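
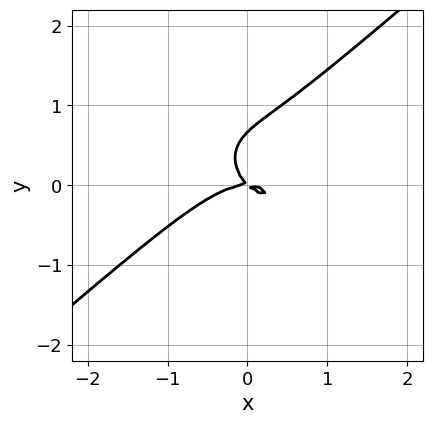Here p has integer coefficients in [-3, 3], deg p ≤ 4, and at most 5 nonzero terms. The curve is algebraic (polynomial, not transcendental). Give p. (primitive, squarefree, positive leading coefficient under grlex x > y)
2*x^3 - 3*y^3 + 2*x*y + 2*y^2

(a) Degree: a generic line meets the curve in up to 3 points, so deg p = 3.
(b) Against the integer gridlines: it crosses the x-axis at the gridline x = 0; it meets the y-axis at y = 0 (among the integer gridlines).
(c) The integer polynomial consistent with all of this is the stated p.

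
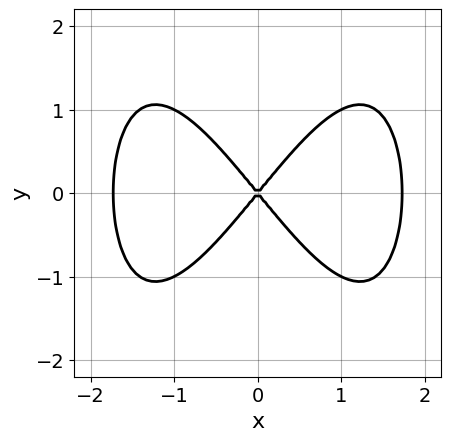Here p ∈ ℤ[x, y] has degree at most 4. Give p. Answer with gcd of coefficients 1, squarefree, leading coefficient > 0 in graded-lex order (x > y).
First, deg p = 4. No degree-3 curve has this shape.
Then, symmetries: it's symmetric under x → −x, forcing even powers of x; it's symmetric under y → −y, forcing even powers of y.
Then, observable constraints: one y-axis crossing is at y = 0; it crosses the x-axis at the gridline x = 0.
Finally, matching integer coefficients to the picture gives p.

x^4 - 3*x^2 + 2*y^2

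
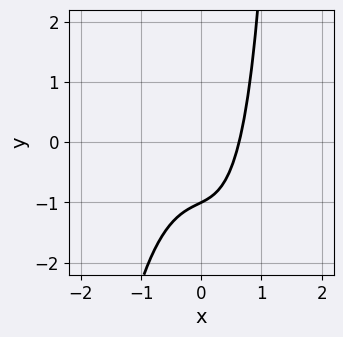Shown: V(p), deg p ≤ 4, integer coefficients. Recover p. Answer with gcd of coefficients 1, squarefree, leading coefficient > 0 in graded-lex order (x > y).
3*x^3 + x*y + 2*x - 2*y - 2

(a) deg p = 3. The shape is more complex than any degree-2 curve.
(b) Observable constraints: one y-axis crossing is at y = -1.
(c) These observations pin down the coefficients.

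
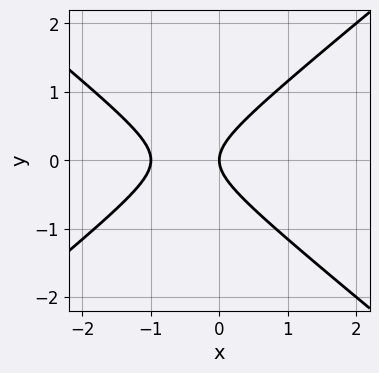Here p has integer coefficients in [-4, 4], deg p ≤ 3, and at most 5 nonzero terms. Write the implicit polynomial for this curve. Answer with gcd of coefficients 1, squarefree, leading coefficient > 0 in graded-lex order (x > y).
2*x^2 - 3*y^2 + 2*x

1. Degree: no degree-1 curve has this shape, so deg p = 2.
2. Symmetries: the y ↦ −y reflection is a symmetry, so y appears only in even powers.
3. Against the integer gridlines: it meets the y-axis at y = 0 (among the integer gridlines); among the integer gridlines, it crosses the x-axis at x ∈ {-1, 0}.
4. These observations pin down the coefficients.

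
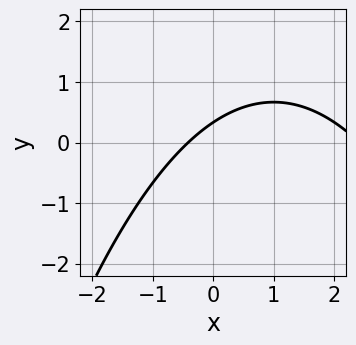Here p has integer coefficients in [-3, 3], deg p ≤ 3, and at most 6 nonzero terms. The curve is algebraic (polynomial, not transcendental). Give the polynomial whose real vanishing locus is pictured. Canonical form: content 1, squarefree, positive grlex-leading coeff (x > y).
x^2 - 2*x + 3*y - 1

1. Degree: no degree-1 curve has this shape, so deg p = 2.
2. Putting this together gives p.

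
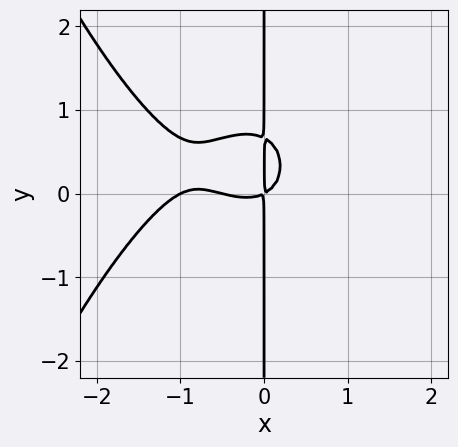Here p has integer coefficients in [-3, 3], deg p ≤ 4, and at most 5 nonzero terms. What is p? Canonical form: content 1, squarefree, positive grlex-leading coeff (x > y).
2*x^4 + 3*x^3 + 3*x*y^2 + x^2 - 2*x*y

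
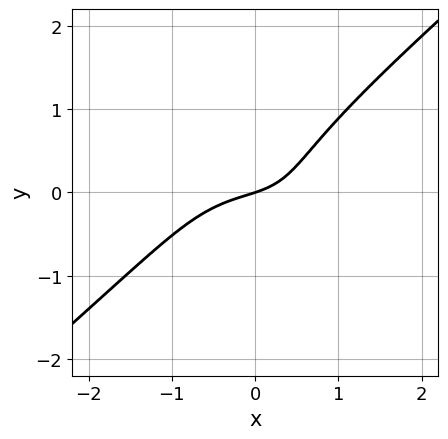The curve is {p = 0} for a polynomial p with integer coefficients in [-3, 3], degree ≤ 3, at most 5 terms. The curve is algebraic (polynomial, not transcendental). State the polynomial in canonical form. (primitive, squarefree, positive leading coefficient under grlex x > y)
2*x^3 - 3*y^3 + 2*x*y + x - 3*y

(a) The degree is 3 — the shape is more complex than any degree-2 curve.
(b) Observable constraints: one y-axis crossing is at y = 0; it meets the x-axis at x = 0 (among the integer gridlines).
(c) Fitting integer coefficients to these (and the overall shape) gives p.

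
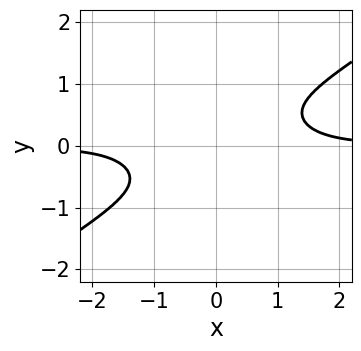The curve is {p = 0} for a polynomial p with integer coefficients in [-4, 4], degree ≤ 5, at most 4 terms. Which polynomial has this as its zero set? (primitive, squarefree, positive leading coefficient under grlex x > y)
First, degree: the shape is more complex than any degree-3 curve, so deg p = 4.
Next, from the axis intercepts and sections: no x-intercept at any integer in the box; it misses every integer gridline on the y-axis.
Finally, these observations pin down the coefficients.

2*x^3*y - 3*x*y^3 - 3*y^4 - 2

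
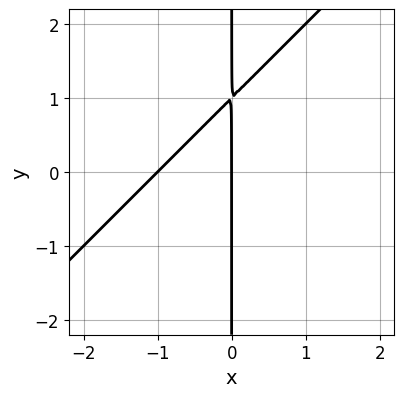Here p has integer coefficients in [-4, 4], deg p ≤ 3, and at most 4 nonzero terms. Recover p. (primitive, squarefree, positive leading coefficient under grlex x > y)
x^2 - x*y + x

Degree: a generic line meets the curve in up to 2 points, so deg p = 2.
Observable constraints: every point of the y-axis in the box is on the curve; the x-axis gridline crossings are at x ∈ {-1, 0}.
Putting this together gives p.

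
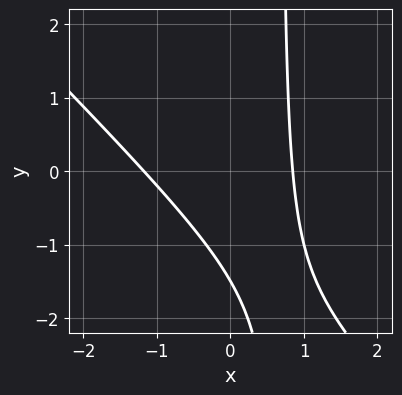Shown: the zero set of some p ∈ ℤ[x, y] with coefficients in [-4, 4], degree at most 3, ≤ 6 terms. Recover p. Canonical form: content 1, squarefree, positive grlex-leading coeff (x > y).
(a) deg p = 2.
(b) Solving for integer coefficients yields p as stated.

3*x^2 + 3*x*y + x - 2*y - 3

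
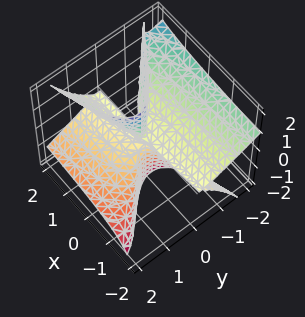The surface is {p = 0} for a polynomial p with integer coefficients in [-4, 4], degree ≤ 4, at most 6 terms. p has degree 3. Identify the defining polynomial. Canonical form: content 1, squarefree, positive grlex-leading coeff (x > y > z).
1. Degree: the shape is more complex than any degree-2 surface, so deg p = 3.
2. Checking where it meets the axes: it crosses the y-axis at the gridline y = 0; the visible z-axis segment lies entirely on the surface; every point of the x-axis in the box is on the surface.
3. Solving for integer coefficients yields p as stated.

2*x*z^2 - 2*y^3 - 3*y^2*z + y*z^2 + y*z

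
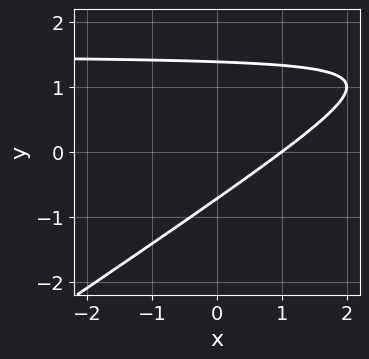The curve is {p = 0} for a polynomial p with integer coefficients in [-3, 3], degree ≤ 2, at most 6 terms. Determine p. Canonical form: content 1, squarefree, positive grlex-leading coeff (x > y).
2*x*y - 3*y^2 - 3*x + 2*y + 3

(a) The degree is 2 — a generic line meets the curve in up to 2 points.
(b) From the visible intercepts: one x-axis crossing is at x = 1.
(c) The integer polynomial consistent with all of this is the stated p.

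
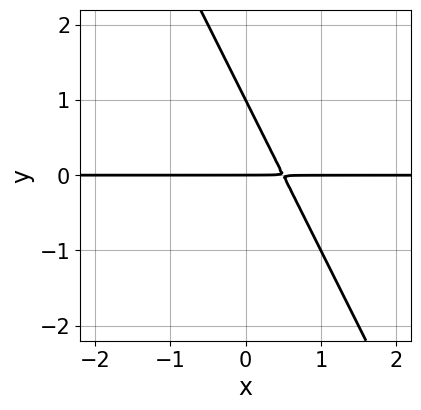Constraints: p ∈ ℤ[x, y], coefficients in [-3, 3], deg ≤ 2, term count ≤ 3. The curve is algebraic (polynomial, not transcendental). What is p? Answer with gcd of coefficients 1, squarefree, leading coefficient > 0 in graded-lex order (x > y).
2*x*y + y^2 - y

(a) The degree is 2 — the shape is more complex than any degree-1 curve.
(b) Checking where it meets the axes: among the integer gridlines, it crosses the y-axis at y ∈ {0, 1}; the visible x-axis segment lies entirely on the curve.
(c) Assembling these constraints gives the stated polynomial.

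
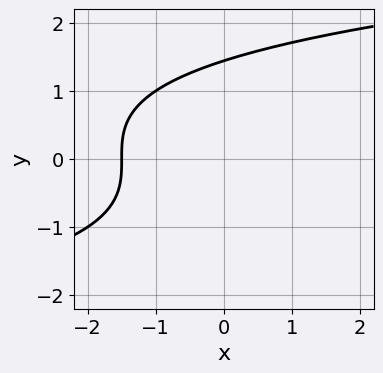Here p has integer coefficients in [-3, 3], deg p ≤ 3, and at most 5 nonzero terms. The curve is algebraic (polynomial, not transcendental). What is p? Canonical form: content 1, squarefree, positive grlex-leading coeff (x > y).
y^3 - 2*x - 3

First, degree: a generic line meets the curve in up to 3 points, so deg p = 3.
Finally, solving for integer coefficients yields p as stated.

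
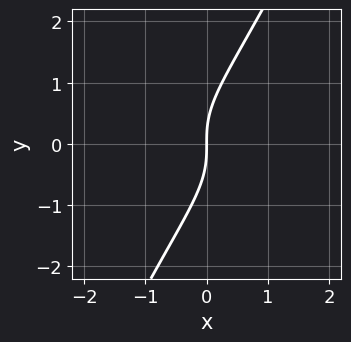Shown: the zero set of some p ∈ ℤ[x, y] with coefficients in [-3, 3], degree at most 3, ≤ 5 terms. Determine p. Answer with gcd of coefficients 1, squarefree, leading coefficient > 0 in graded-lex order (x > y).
1. Degree: a generic line meets the curve in up to 3 points, so deg p = 3.
2. From the axis intercepts and sections: it crosses the x-axis at the gridline x = 0; it meets the y-axis at y = 0 (among the integer gridlines).
3. These observations pin down the coefficients.

2*x*y^2 - y^3 + 2*x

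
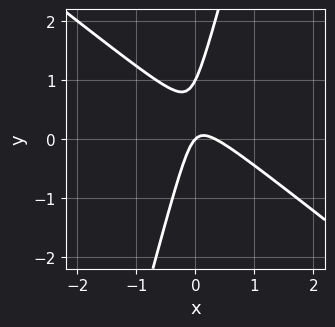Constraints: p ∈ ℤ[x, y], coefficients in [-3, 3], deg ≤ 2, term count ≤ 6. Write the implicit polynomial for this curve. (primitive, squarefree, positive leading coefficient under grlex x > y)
(a) The degree is 2 — the shape is more complex than any degree-1 curve.
(b) From the axis intercepts and sections: among the integer gridlines, it crosses the y-axis at y ∈ {0, 1}; it meets the x-axis at x = 0 (among the integer gridlines).
(c) Together with the visible shape, these determine p as stated.

3*x^2 + 3*x*y - y^2 - x + y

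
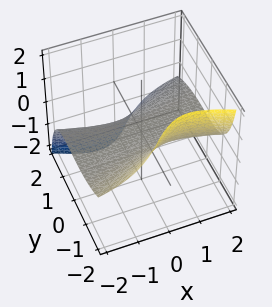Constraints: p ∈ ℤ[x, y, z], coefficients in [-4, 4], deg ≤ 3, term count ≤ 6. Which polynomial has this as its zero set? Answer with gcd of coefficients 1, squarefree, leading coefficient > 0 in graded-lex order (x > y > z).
1. The degree is 3 — no degree-2 surface has this shape.
2. From the axis intercepts and sections: it crosses the y-axis at the gridline y = 0; the visible x-axis segment lies entirely on the surface; it crosses the z-axis at the gridline z = 0.
3. Together with the visible shape, these determine p as stated.

2*x^2*z + 2*x*y*z + y^3 + 3*z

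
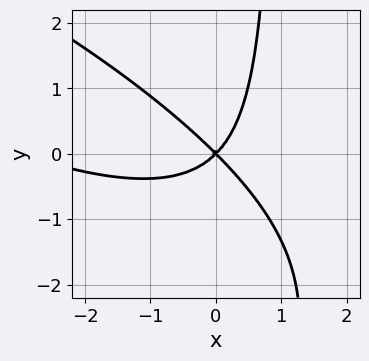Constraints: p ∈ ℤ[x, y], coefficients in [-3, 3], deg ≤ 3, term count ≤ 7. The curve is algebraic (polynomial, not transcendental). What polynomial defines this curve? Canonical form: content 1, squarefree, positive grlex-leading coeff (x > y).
x^3 + 3*x^2*y + 3*x*y^2 + 3*x^2 - 3*y^2

deg p = 3. A generic line meets the curve in up to 3 points.
Reading off the gridlines: it meets the x-axis at x = 0 (among the integer gridlines); it crosses the y-axis at the gridline y = 0.
The integer polynomial consistent with all of this is the stated p.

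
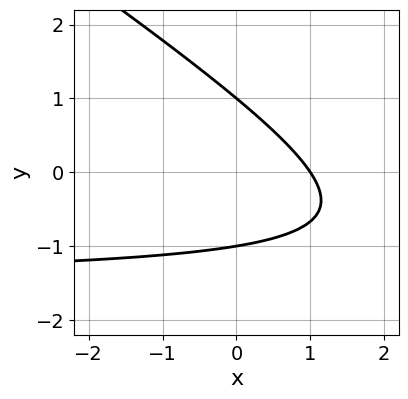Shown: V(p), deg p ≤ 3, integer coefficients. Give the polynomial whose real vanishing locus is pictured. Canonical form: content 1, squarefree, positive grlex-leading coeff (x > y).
First, degree: a generic line meets the curve in up to 2 points, so deg p = 2.
Then, from the visible intercepts: it meets the x-axis at x = 1 (among the integer gridlines); among the integer gridlines, it crosses the y-axis at y ∈ {-1, 1}.
Finally, putting this together gives p.

2*x*y + 3*y^2 + 3*x - 3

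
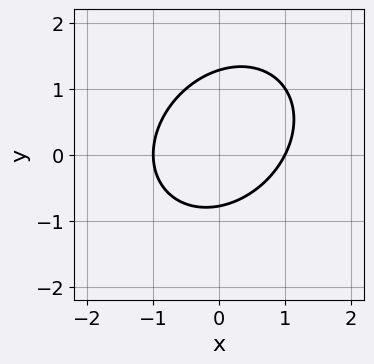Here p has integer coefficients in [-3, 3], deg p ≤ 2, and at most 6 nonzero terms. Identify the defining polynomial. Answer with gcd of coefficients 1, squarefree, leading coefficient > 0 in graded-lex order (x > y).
2*x^2 - x*y + 2*y^2 - y - 2

1. deg p = 2.
2. From the axis intercepts and sections: among the integer gridlines, it crosses the x-axis at x ∈ {-1, 1}.
3. Putting this together gives p.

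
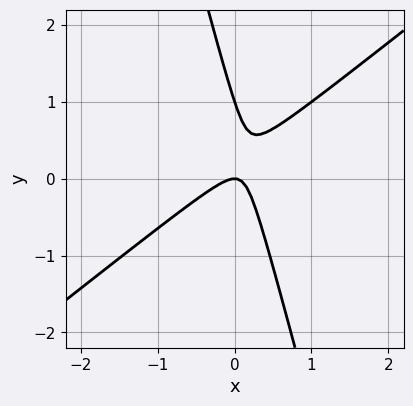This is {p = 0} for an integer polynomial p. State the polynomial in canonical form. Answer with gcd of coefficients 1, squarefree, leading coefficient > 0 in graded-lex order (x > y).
3*x^2 - 3*x*y - y^2 + y

First, degree: the shape is more complex than any degree-1 curve, so deg p = 2.
Then, checking where it meets the axes: the y-axis gridline crossings are at y ∈ {0, 1}; it meets the x-axis at x = 0 (among the integer gridlines).
Finally, assembling these constraints gives the stated polynomial.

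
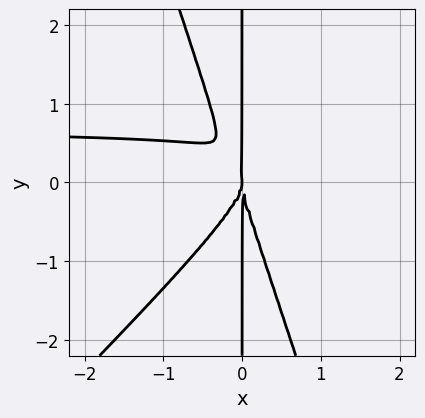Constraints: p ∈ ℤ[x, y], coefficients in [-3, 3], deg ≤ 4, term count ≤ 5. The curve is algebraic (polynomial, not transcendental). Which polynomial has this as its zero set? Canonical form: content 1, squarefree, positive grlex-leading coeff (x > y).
3*x^3*y - 2*x^2*y^2 - x*y^3 - 2*x^3

Degree: a generic line meets the curve in up to 4 points, so deg p = 4.
Reading off the gridlines: it crosses the x-axis at the gridline x = 0; the visible y-axis segment lies entirely on the curve.
These observations pin down the coefficients.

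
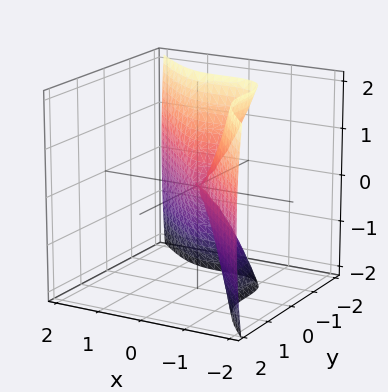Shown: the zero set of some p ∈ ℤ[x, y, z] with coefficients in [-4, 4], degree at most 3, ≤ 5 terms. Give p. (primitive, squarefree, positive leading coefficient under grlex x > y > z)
1. The degree is 3 — the shape is more complex than any degree-2 surface.
2. Reading off the gridlines: it crosses the z-axis at the gridline z = 0; one x-axis crossing is at x = 0.
3. Fitting integer coefficients to these (and the overall shape) gives p.

3*x^3 + 3*y^3 + z^2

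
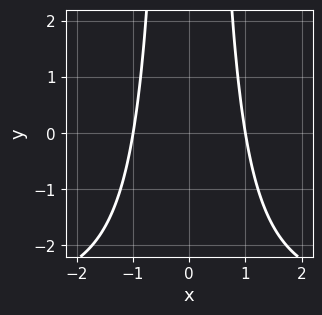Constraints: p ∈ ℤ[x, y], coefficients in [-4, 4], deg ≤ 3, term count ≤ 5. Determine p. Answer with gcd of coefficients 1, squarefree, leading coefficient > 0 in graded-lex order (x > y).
First, the degree is 3 — the shape is more complex than any degree-2 curve.
Next, symmetries: it's symmetric under x → −x, forcing even powers of x.
Next, from the visible intercepts: no y-intercept at any integer in the box; the x-axis gridline crossings are at x ∈ {-1, 1}.
Finally, matching integer coefficients to the picture gives p.

x^2*y + 3*x^2 - 3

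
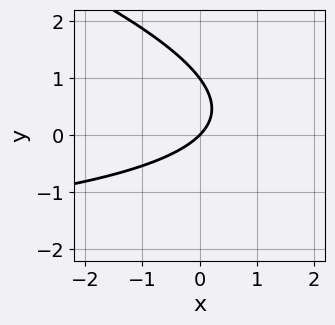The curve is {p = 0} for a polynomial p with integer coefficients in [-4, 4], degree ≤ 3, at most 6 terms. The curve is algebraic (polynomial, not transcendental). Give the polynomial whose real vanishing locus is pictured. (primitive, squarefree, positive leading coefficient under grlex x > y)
First, the degree is 2 — a generic line meets the curve in up to 2 points.
Next, against the integer gridlines: one x-axis crossing is at x = 0; the y-axis gridline crossings are at y ∈ {0, 1}.
Finally, assembling these constraints gives the stated polynomial.

x*y + 3*y^2 + 3*x - 3*y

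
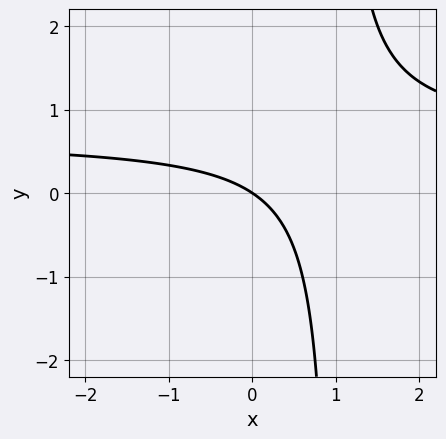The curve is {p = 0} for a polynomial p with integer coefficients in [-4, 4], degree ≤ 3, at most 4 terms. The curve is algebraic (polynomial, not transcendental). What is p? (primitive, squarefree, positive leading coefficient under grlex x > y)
(a) Degree: the shape is more complex than any degree-1 curve, so deg p = 2.
(b) From the visible intercepts: it meets the y-axis at y = 0 (among the integer gridlines); it meets the x-axis at x = 0 (among the integer gridlines).
(c) Fitting integer coefficients to these (and the overall shape) gives p.

3*x*y - 2*x - 3*y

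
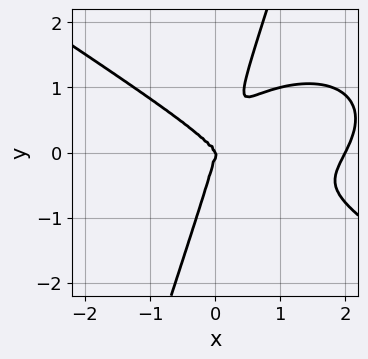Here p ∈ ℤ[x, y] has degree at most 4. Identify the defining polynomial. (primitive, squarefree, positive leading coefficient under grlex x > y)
x^4 + 3*x*y^3 - y^4 - 2*x^3 - x^2*y

The degree is 4 — a generic line meets the curve in up to 4 points.
Observable constraints: one y-axis crossing is at y = 0; the x-axis gridline crossings are at x ∈ {0, 2}.
Assembling these constraints gives the stated polynomial.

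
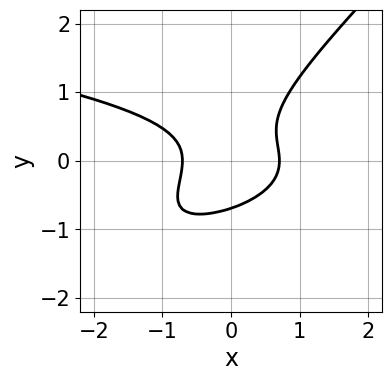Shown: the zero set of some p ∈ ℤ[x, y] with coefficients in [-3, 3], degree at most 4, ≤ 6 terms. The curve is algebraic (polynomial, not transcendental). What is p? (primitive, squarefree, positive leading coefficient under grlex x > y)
3*x*y^2 - 3*y^3 + 2*x^2 - 1

First, the degree is 3 — the shape is more complex than any degree-2 curve.
Finally, solving for integer coefficients yields p as stated.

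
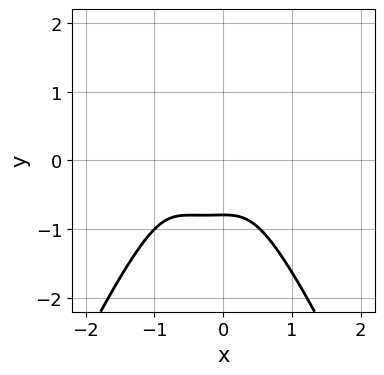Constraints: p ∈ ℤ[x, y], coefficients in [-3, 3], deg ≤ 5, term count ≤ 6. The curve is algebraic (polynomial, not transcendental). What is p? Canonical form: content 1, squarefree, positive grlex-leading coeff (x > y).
(a) The degree is 4 — the shape is more complex than any degree-3 curve.
(b) Against the integer gridlines: it misses every integer gridline on the x-axis.
(c) The integer polynomial consistent with all of this is the stated p.

3*x^4 + 3*x^3 - x^2*y + 2*y^3 + 1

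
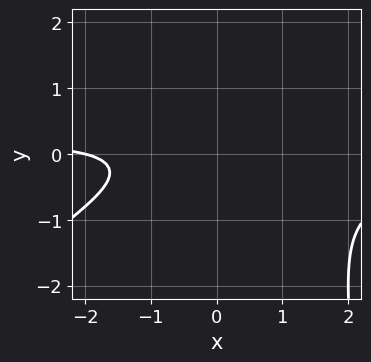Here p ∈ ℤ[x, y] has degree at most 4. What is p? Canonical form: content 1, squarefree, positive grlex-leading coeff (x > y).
1. deg p = 3. A generic line meets the curve in up to 3 points.
2. Observable constraints: it misses every integer gridline on the y-axis; it crosses the x-axis at the gridline x = -2.
3. The integer polynomial consistent with all of this is the stated p.

x^2*y - x*y^2 + 3*y^2 + x + 2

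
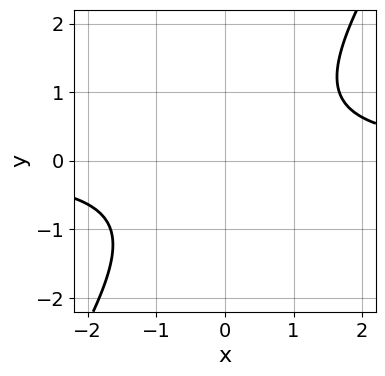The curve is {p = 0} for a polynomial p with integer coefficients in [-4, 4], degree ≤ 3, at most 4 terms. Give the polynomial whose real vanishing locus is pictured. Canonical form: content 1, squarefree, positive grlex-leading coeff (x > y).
3*x*y - 2*y^2 - 3

1. Degree: a generic line meets the curve in up to 2 points, so deg p = 2.
2. Checking where it meets the axes: the curve avoids every integer y-axis point in the box; no x-intercept at any integer in the box.
3. Matching integer coefficients to the picture gives p.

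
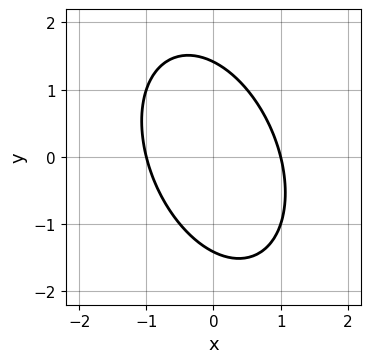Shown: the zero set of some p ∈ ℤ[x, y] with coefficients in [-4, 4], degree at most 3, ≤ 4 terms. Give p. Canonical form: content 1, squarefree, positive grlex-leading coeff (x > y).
First, the degree is 2 — a generic line meets the curve in up to 2 points.
Next, from the visible intercepts: among the integer gridlines, it crosses the x-axis at x ∈ {-1, 1}.
Finally, solving for integer coefficients yields p as stated.

2*x^2 + x*y + y^2 - 2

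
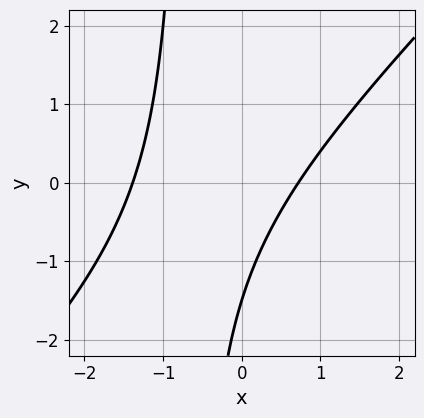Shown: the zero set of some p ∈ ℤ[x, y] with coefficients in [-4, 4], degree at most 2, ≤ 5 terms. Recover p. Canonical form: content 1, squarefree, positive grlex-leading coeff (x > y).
3*x^2 - 3*x*y + 2*x - 2*y - 3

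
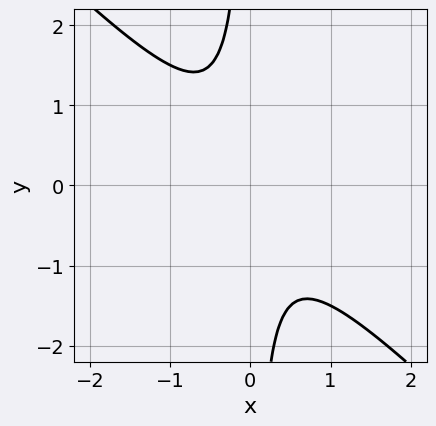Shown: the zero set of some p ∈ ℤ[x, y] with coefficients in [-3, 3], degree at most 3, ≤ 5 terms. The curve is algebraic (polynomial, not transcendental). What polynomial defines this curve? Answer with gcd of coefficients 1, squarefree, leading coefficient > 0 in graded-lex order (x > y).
First, the degree is 2 — no degree-1 curve has this shape.
Then, against the integer gridlines: it misses every integer gridline on the x-axis; no y-intercept at any integer in the box.
Finally, fitting integer coefficients to these (and the overall shape) gives p.

2*x^2 + 2*x*y + 1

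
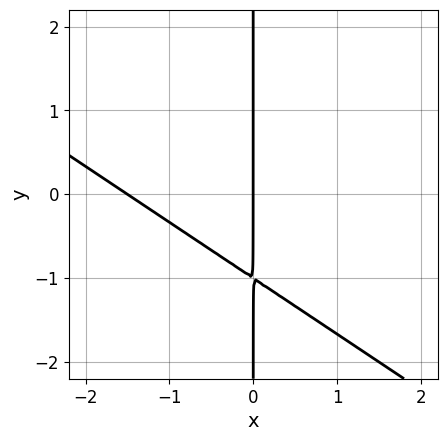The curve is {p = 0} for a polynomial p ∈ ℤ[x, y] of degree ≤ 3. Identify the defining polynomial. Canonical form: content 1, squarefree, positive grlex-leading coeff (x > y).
1. Degree: no degree-1 curve has this shape, so deg p = 2.
2. From the axis intercepts and sections: the visible y-axis segment lies entirely on the curve; it crosses the x-axis at the gridline x = 0.
3. Fitting integer coefficients to these (and the overall shape) gives p.

2*x^2 + 3*x*y + 3*x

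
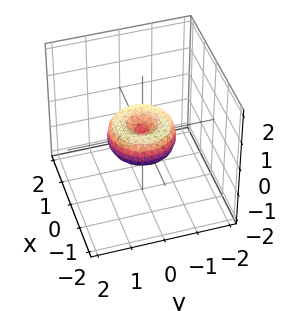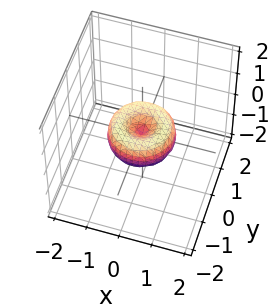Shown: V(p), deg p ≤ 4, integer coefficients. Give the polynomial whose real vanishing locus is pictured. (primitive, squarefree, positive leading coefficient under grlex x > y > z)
Degree: the shape is more complex than any degree-3 surface, so deg p = 4.
By symmetry, the surface is invariant under rotation about z: p = q(x² + y², z).
Observable constraints: a circular section at z = 0 has radius exactly 1; it meets the z-axis at z = 0 (among the integer gridlines).
Matching integer coefficients to the picture gives p. Check: (1, 0, 0) on the x-axis lies on the surface, and p(1, 0, 0) = 0. ✓

x^4 + 2*x^2*y^2 + y^4 - x^2 - y^2 + z^2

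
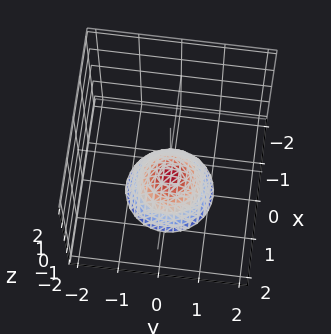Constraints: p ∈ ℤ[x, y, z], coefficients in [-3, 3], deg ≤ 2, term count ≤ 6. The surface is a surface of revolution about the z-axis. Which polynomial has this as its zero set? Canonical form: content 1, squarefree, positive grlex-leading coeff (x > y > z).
x^2 + y^2 + z + 1

First, deg p = 2.
Next, symmetry: every cross-section ⟂ z is a circle, so x, y appear only via x² + y².
Next, from the axis intercepts and sections: a circular section at z = -2 has radius exactly 1; it crosses the z-axis at the gridline z = -1; it misses every integer gridline on the y-axis; it misses every integer gridline on the x-axis.
Finally, putting this together gives p.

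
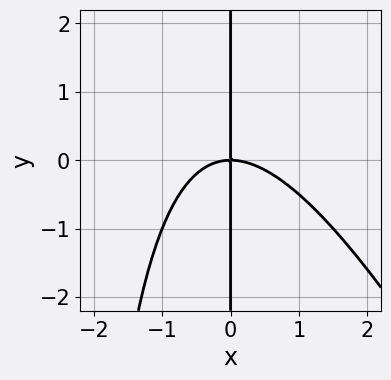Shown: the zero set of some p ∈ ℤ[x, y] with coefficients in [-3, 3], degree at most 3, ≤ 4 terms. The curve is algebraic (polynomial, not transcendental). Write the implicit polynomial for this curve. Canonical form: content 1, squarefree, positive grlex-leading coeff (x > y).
1. The degree is 3 — a generic line meets the curve in up to 3 points.
2. Observable constraints: it crosses the x-axis at the gridline x = 0; the visible y-axis segment lies entirely on the curve.
3. Fitting integer coefficients to these (and the overall shape) gives p.

2*x^3 + x^2*y + 3*x*y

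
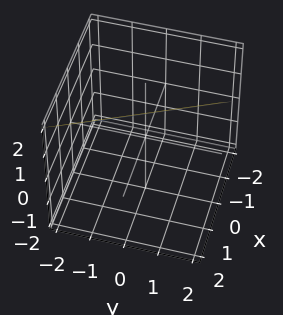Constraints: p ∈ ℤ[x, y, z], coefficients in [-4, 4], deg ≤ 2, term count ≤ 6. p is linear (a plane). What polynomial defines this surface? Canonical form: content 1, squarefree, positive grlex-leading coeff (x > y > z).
2*x + y - 2*z + 2

deg p = 1. The surface is flat (a plane).
Checking where it meets the axes: one z-axis crossing is at z = 1; one x-axis crossing is at x = -1; it meets the y-axis at y = -2 (among the integer gridlines).
The integer polynomial consistent with all of this is the stated p.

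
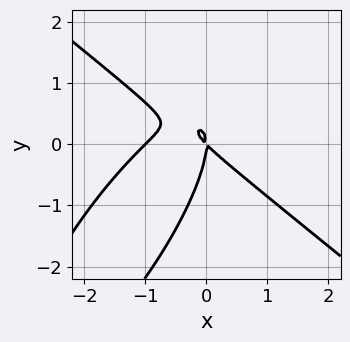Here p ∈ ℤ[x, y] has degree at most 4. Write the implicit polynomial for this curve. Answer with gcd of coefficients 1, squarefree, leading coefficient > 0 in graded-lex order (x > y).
deg p = 3.
From the axis intercepts and sections: among the integer gridlines, it crosses the x-axis at x ∈ {-1, 0}; one y-axis crossing is at y = 0.
Matching integer coefficients to the picture gives p.

3*x^3 - 3*x*y^2 + 2*y^3 + 3*x^2 + 3*x*y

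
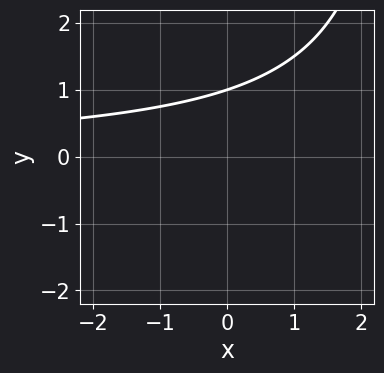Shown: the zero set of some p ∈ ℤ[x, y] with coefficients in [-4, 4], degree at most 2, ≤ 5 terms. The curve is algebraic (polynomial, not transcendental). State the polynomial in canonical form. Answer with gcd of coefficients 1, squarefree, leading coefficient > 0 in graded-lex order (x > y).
x*y - 3*y + 3

1. deg p = 2. No degree-1 curve has this shape.
2. From the visible intercepts: it meets the y-axis at y = 1 (among the integer gridlines); it misses every integer gridline on the x-axis.
3. The integer polynomial consistent with all of this is the stated p.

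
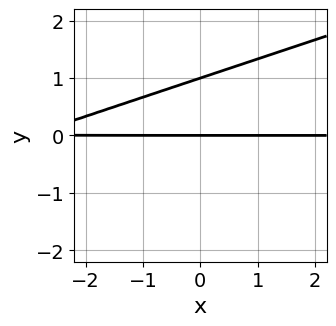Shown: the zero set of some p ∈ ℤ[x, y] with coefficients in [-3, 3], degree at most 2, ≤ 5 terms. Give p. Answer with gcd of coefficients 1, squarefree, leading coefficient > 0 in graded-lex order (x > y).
First, degree: a generic line meets the curve in up to 2 points, so deg p = 2.
Then, from the axis intercepts and sections: the visible x-axis segment lies entirely on the curve; among the integer gridlines, it crosses the y-axis at y ∈ {0, 1}.
Finally, putting this together gives p.

x*y - 3*y^2 + 3*y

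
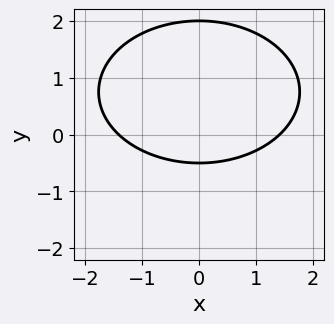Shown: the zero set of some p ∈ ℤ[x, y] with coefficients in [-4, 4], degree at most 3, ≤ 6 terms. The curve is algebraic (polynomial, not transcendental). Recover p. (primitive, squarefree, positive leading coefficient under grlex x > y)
First, deg p = 2.
Next, symmetries: it's symmetric under x → −x, forcing even powers of x.
Then, reading off the gridlines: it meets the y-axis at y = 2 (among the integer gridlines).
Finally, these observations pin down the coefficients.

x^2 + 2*y^2 - 3*y - 2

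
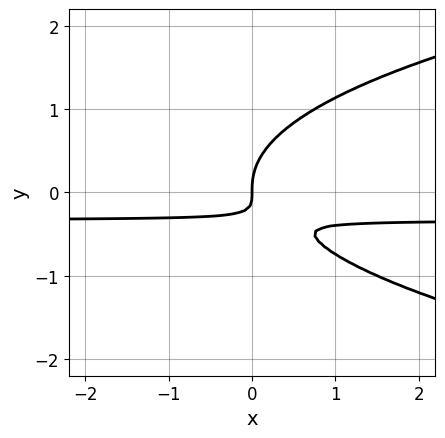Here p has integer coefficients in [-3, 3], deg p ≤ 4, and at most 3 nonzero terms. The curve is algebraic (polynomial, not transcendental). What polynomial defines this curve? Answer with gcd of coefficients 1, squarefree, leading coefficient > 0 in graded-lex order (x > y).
(a) Degree: no degree-2 curve has this shape, so deg p = 3.
(b) Observable constraints: one y-axis crossing is at y = 0; it meets the x-axis at x = 0 (among the integer gridlines).
(c) Solving for integer coefficients yields p as stated.

3*y^3 - 3*x*y - x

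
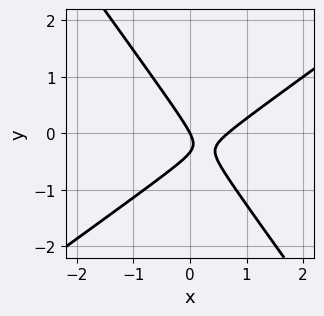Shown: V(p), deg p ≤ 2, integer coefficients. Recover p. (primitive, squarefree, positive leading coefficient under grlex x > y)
3*x^2 - 2*x*y - 3*y^2 - 2*x - y

1. Degree: a generic line meets the curve in up to 2 points, so deg p = 2.
2. From the visible intercepts: it meets the y-axis at y = 0 (among the integer gridlines); it crosses the x-axis at the gridline x = 0.
3. Matching integer coefficients to the picture gives p.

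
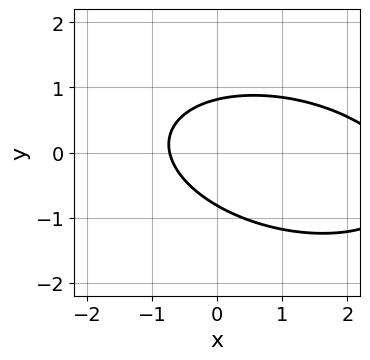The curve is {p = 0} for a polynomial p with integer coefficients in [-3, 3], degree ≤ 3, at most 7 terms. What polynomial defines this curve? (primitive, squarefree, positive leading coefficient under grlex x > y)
1. deg p = 2. No degree-1 curve has this shape.
2. Putting this together gives p.

x^2 + x*y + 3*y^2 - 2*x - 2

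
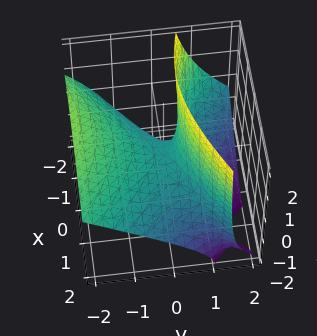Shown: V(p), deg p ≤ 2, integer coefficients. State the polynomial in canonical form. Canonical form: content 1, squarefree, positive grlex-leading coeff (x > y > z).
x^2 + x*z - 2*y^2 - 3*y*z + 2*z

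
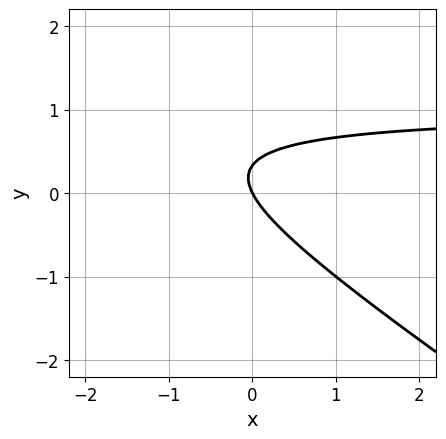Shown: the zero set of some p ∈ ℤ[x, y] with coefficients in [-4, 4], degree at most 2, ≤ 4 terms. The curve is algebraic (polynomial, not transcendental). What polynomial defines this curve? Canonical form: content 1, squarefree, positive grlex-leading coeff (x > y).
(a) The degree is 2 — no degree-1 curve has this shape.
(b) Reading off the gridlines: it crosses the x-axis at the gridline x = 0; it meets the y-axis at y = 0 (among the integer gridlines).
(c) The integer polynomial consistent with all of this is the stated p.

2*x*y + 3*y^2 - 2*x - y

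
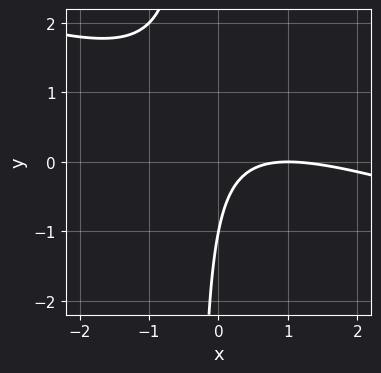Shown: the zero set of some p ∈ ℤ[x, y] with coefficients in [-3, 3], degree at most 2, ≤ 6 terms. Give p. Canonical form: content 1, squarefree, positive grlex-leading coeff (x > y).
x^2 + 3*x*y - 2*x + y + 1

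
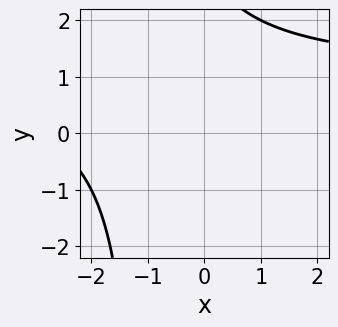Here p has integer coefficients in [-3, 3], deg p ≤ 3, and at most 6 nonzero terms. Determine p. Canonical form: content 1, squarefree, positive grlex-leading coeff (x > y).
First, the degree is 2 — a generic line meets the curve in up to 2 points.
Then, from the visible intercepts: it misses every integer gridline on the y-axis; it misses every integer gridline on the x-axis.
Finally, solving for integer coefficients yields p as stated.

x*y - x + y - 3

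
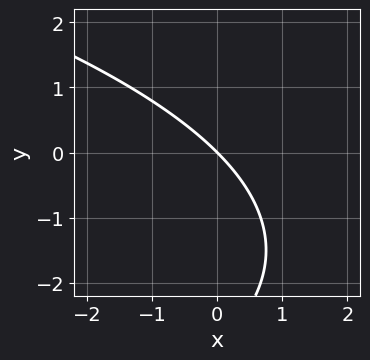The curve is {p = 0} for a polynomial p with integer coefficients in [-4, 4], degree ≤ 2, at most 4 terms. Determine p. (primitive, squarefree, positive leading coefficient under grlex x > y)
y^2 + 3*x + 3*y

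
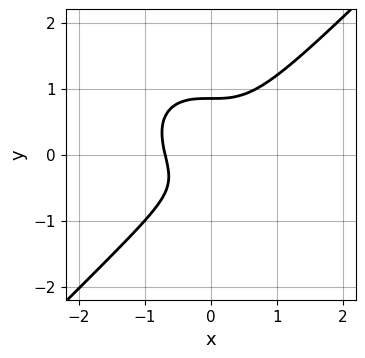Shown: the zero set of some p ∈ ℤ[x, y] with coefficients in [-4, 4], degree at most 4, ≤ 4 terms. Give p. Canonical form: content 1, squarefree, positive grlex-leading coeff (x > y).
3*x^3 - 3*y^3 + y + 1

(a) deg p = 3. A generic line meets the curve in up to 3 points.
(b) The integer polynomial consistent with all of this is the stated p.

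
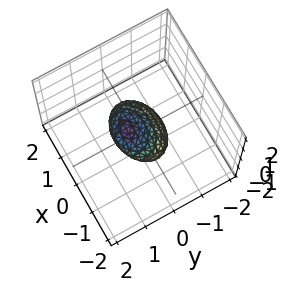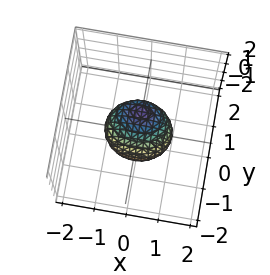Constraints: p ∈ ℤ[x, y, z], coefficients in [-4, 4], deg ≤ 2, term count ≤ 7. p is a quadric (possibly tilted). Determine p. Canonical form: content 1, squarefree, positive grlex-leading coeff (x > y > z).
x^2 + 2*y^2 - 2*y*z + 2*z^2 - 1

deg p = 2. No degree-1 surface has this shape.
From the visible intercepts: among the integer gridlines, it crosses the x-axis at x ∈ {-1, 1}.
Together with the visible shape, these determine p as stated.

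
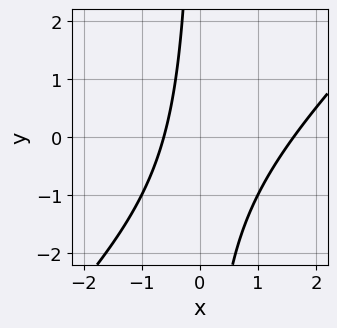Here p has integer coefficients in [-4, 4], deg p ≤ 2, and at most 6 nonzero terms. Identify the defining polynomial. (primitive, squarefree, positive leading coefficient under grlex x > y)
First, the degree is 2 — the shape is more complex than any degree-1 curve.
Next, from the visible intercepts: no y-intercept at any integer in the box.
Finally, matching integer coefficients to the picture gives p.

x^2 - x*y - x - 1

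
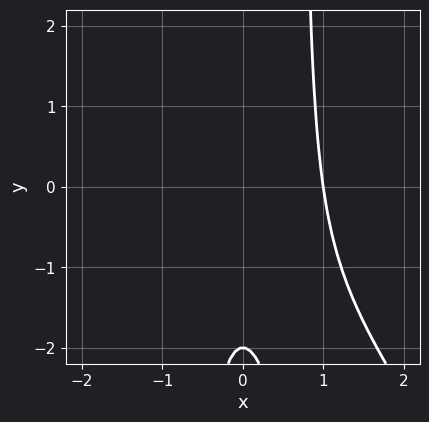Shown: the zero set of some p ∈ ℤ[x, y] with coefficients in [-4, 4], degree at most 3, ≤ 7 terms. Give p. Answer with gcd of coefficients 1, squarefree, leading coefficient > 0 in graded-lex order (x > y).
3*x^3 + 2*x^2*y - x^2 - y - 2

(a) The degree is 3 — the shape is more complex than any degree-2 curve.
(b) Checking where it meets the axes: one y-axis crossing is at y = -2; it crosses the x-axis at the gridline x = 1.
(c) Together with the visible shape, these determine p as stated.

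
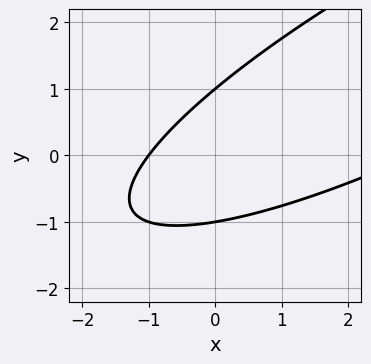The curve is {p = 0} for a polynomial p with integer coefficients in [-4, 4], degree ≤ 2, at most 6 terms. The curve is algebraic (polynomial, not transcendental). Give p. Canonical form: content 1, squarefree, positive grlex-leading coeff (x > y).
First, deg p = 2. A generic line meets the curve in up to 2 points.
Next, observable constraints: it crosses the x-axis at the gridline x = -1; among the integer gridlines, it crosses the y-axis at y ∈ {-1, 1}.
Finally, solving for integer coefficients yields p as stated.

x^2 - 3*x*y + 3*y^2 - 2*x - 3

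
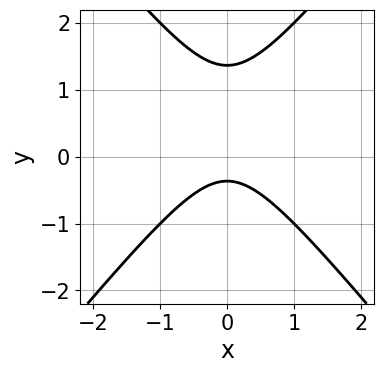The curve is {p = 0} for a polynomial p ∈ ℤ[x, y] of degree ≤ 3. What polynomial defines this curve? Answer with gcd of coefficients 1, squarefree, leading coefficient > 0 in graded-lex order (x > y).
1. The degree is 2 — a generic line meets the curve in up to 2 points.
2. Symmetries: it's symmetric under x → −x, forcing even powers of x.
3. From the axis intercepts and sections: the curve avoids every integer x-axis point in the box.
4. Matching integer coefficients to the picture gives p.

3*x^2 - 2*y^2 + 2*y + 1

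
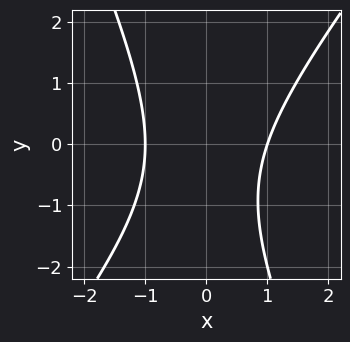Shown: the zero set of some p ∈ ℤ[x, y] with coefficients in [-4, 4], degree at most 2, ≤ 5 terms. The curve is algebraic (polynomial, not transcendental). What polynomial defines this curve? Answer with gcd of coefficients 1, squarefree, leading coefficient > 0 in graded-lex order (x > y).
1. deg p = 2.
2. Reading off the gridlines: no y-intercept at any integer in the box; among the integer gridlines, it crosses the x-axis at x ∈ {-1, 1}.
3. Fitting integer coefficients to these (and the overall shape) gives p.

3*x^2 - x*y - y^2 - y - 3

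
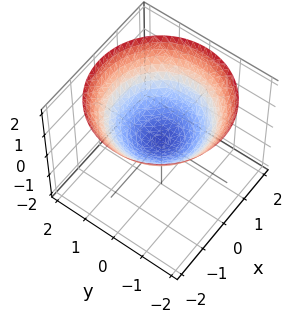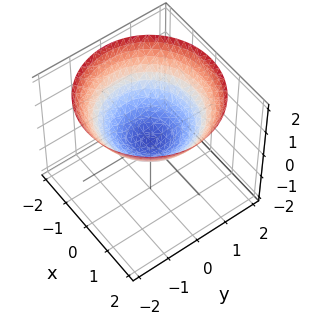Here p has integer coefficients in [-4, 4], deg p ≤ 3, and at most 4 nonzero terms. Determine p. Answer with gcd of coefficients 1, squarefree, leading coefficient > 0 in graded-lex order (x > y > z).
Degree: a single bowl opening along one axis; a quadric, so deg p = 2.
Symmetries: the z-axis is an axis of rotation, so x and y enter only as x² + y².
Checking where it meets the axes: it meets the x-axis at x = 0 (among the integer gridlines); one z-axis crossing is at z = 0.
Putting this together gives p.

x^2 + y^2 - 2*z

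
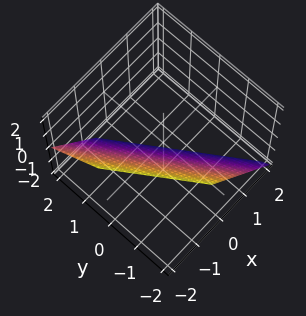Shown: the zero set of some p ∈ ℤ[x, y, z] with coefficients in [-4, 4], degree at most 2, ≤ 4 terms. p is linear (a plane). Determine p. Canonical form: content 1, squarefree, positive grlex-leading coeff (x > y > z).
3*x + 2*y + 2*z + 2

1. The degree is 1 — every cross-section is a straight line — this is a plane.
2. Observable constraints: it meets the y-axis at y = -1 (among the integer gridlines); it meets the z-axis at z = -1 (among the integer gridlines).
3. Putting this together gives p.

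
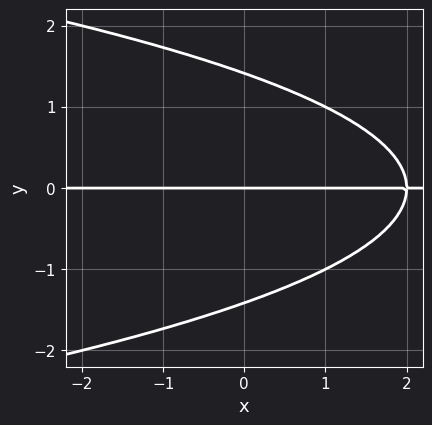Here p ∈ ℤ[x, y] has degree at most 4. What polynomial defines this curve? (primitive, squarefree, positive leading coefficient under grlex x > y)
(a) Degree: the shape is more complex than any degree-2 curve, so deg p = 3.
(b) Observable constraints: the visible x-axis segment lies entirely on the curve; it meets the y-axis at y = 0 (among the integer gridlines).
(c) Putting this together gives p.

y^3 + x*y - 2*y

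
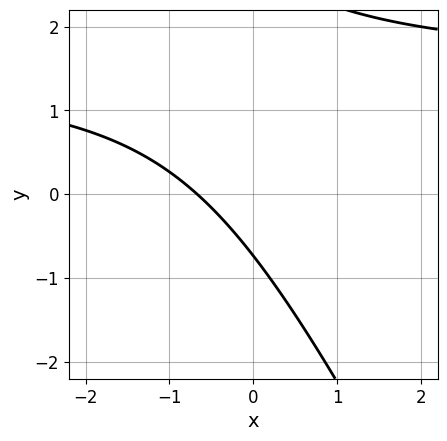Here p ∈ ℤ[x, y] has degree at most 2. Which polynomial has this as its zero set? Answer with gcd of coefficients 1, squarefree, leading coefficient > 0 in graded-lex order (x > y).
The degree is 2 — the shape is more complex than any degree-1 curve.
Matching integer coefficients to the picture gives p.

2*x*y + y^2 - 3*x - 2*y - 2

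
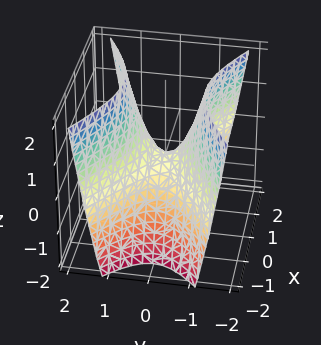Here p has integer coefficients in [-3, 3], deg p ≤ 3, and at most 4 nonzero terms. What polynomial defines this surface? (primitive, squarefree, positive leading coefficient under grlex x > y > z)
(a) Degree: a saddle surface; a quadric, so deg p = 2.
(b) Symmetries: mirror symmetry y ↦ −y ⇒ only even powers of y; the x ↦ −x reflection is a symmetry, so x appears only in even powers.
(c) From the visible intercepts: it crosses the y-axis at the gridline y = 0; one x-axis crossing is at x = 0.
(d) Fitting integer coefficients to these (and the overall shape) gives p.

x^2 - 2*y^2 + z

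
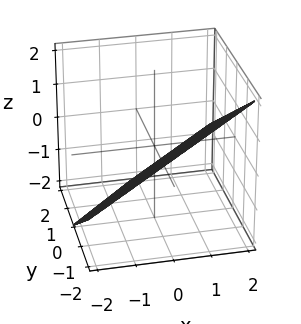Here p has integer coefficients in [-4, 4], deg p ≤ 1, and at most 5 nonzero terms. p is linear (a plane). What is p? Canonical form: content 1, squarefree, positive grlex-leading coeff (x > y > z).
Degree: the surface is flat (a plane), so deg p = 1.
Observable constraints: it crosses the y-axis at the gridline y = -1; it meets the x-axis at x = 1 (among the integer gridlines).
These observations pin down the coefficients.

2*x - 2*y - 3*z - 2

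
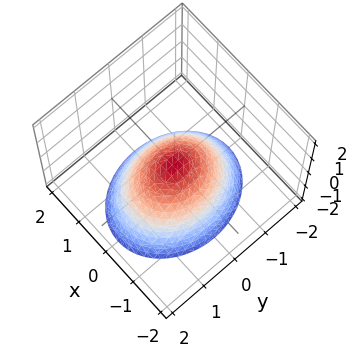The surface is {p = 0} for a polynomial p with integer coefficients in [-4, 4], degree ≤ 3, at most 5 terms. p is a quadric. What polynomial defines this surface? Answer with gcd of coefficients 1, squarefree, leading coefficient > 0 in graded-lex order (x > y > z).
1. deg p = 2. A single bowl opening along one axis; a quadric.
2. Symmetries: it's symmetric under x → −x, forcing even powers of x; the y ↦ −y reflection is a symmetry, so y appears only in even powers.
3. From the axis intercepts and sections: it meets the x-axis at x = 0 (among the integer gridlines); one y-axis crossing is at y = 0; it meets the z-axis at z = 0 (among the integer gridlines).
4. Putting this together gives p.

3*x^2 + 2*y^2 + 3*z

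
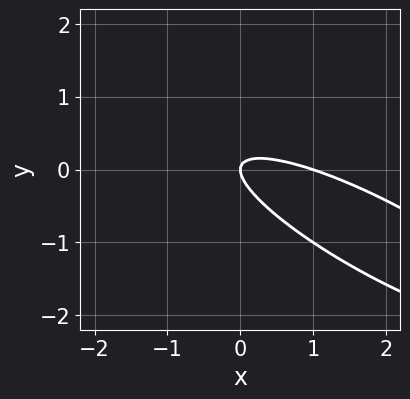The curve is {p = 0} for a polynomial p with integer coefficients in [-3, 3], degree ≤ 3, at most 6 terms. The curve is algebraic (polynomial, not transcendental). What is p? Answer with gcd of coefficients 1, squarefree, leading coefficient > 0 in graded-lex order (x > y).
The degree is 2 — the shape is more complex than any degree-1 curve.
From the visible intercepts: one y-axis crossing is at y = 0; the x-axis gridline crossings are at x ∈ {0, 1}.
Putting this together gives p.

x^2 + 3*x*y + 3*y^2 - x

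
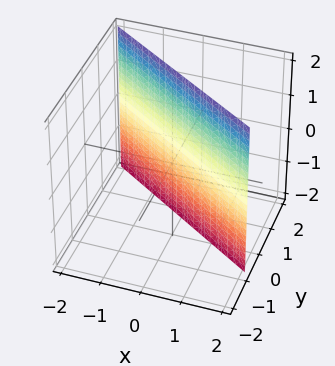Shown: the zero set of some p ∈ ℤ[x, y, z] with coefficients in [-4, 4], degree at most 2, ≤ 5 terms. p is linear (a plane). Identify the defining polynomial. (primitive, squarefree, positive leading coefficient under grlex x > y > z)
2*x + 3*y - 2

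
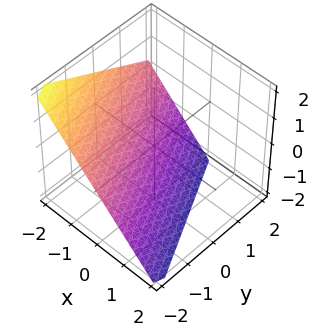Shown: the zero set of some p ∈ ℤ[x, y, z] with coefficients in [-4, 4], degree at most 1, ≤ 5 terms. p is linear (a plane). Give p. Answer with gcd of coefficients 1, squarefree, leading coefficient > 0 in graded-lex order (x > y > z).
2*x + y + 2*z + 2

First, deg p = 1. Every cross-section is a straight line — this is a plane.
Next, reading off the gridlines: it meets the y-axis at y = -2 (among the integer gridlines); it meets the x-axis at x = -1 (among the integer gridlines); it meets the z-axis at z = -1 (among the integer gridlines).
Finally, matching integer coefficients to the picture gives p.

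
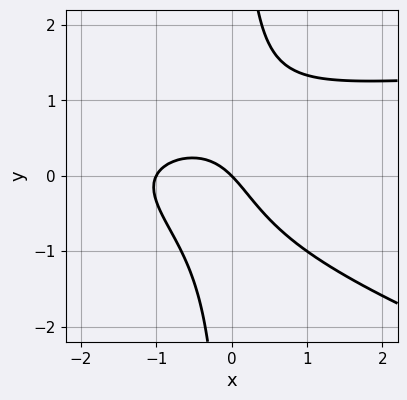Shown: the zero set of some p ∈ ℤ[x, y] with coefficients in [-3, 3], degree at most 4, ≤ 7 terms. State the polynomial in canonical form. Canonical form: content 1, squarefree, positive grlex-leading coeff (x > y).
1. The degree is 3 — the shape is more complex than any degree-2 curve.
2. Reading off the gridlines: it meets the y-axis at y = 0 (among the integer gridlines); the x-axis gridline crossings are at x ∈ {-1, 0}.
3. Putting this together gives p.

x^2*y + 3*x*y^2 - 2*x^2 - 2*x - 2*y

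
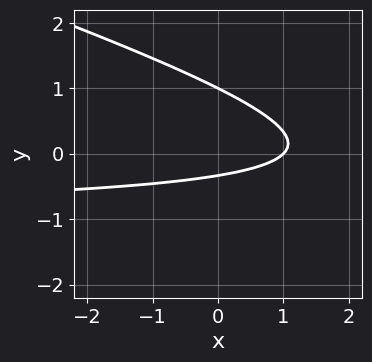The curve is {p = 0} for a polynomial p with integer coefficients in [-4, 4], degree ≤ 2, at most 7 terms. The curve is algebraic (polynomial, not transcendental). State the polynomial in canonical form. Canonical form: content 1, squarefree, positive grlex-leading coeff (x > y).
x*y + 3*y^2 + x - 2*y - 1

(a) deg p = 2. A generic line meets the curve in up to 2 points.
(b) Observable constraints: one x-axis crossing is at x = 1; one y-axis crossing is at y = 1.
(c) Solving for integer coefficients yields p as stated.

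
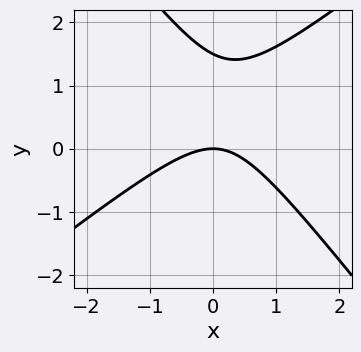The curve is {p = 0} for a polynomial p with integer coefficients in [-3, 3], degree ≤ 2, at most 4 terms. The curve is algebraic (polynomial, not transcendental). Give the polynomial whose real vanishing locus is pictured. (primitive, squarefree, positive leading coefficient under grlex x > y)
2*x^2 - x*y - 2*y^2 + 3*y

First, the degree is 2 — the shape is more complex than any degree-1 curve.
Then, against the integer gridlines: one x-axis crossing is at x = 0; it crosses the y-axis at the gridline y = 0.
Finally, these observations pin down the coefficients.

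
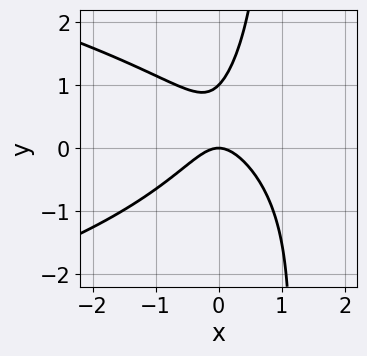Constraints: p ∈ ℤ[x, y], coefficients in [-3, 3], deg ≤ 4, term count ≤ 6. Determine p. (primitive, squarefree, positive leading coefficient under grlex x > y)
1. Degree: the shape is more complex than any degree-2 curve, so deg p = 3.
2. Reading off the gridlines: among the integer gridlines, it crosses the y-axis at y ∈ {0, 1}; it crosses the x-axis at the gridline x = 0.
3. Putting this together gives p.

2*x*y^2 + 3*x^2 - 2*y^2 + 2*y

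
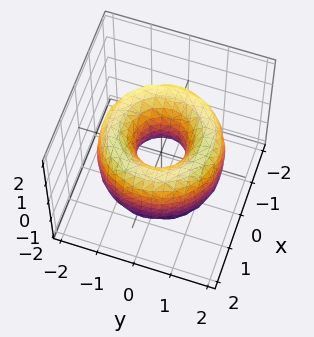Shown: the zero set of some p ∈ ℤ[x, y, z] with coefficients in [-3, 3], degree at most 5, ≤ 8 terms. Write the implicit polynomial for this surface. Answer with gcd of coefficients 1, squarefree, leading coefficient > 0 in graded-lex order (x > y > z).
1. Degree: a generic line meets the surface in up to 4 points, so deg p = 4.
2. By symmetry, the z-axis is an axis of rotation, so x and y enter only as x² + y².
3. Against the integer gridlines: a circular section at z = -1 has radius exactly 1; no z-intercept at any integer in the box.
4. The integer polynomial consistent with all of this is the stated p.

x^4 + 2*x^2*y^2 + y^4 - 3*x^2 - 3*y^2 + z^2 + 1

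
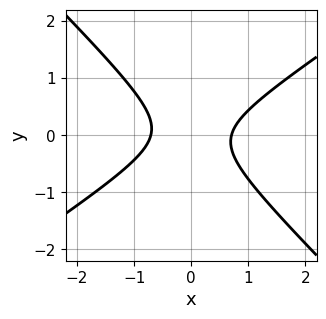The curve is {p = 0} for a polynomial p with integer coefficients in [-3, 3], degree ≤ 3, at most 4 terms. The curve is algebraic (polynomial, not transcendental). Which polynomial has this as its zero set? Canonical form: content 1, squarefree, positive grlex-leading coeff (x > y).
2*x^2 - x*y - 3*y^2 - 1

1. deg p = 2. The shape is more complex than any degree-1 curve.
2. From the axis intercepts and sections: it misses every integer gridline on the y-axis.
3. Solving for integer coefficients yields p as stated.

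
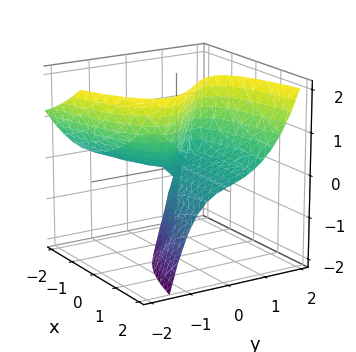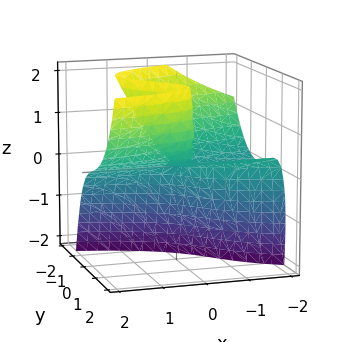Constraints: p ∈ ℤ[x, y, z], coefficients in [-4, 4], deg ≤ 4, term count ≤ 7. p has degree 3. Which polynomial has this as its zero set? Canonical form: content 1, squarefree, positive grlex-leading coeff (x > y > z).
2*y^3 + x*y - 3*x*z - 3*y*z + z^2

1. The degree is 3 — the shape is more complex than any degree-2 surface.
2. Observable constraints: one y-axis crossing is at y = 0; it crosses the z-axis at the gridline z = 0; the visible x-axis segment lies entirely on the surface.
3. Solving for integer coefficients yields p as stated.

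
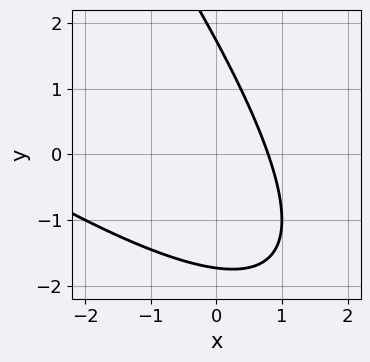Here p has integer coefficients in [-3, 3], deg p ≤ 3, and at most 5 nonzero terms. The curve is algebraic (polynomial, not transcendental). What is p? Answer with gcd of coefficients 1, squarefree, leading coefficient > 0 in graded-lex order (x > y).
The degree is 2 — the shape is more complex than any degree-1 curve.
The integer polynomial consistent with all of this is the stated p.

x^2 + 2*x*y + y^2 + 3*x - 3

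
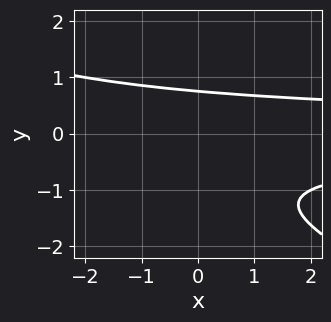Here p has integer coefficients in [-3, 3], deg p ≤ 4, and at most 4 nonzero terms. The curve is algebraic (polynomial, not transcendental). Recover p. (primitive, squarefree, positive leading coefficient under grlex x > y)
1. The degree is 3 — no degree-2 curve has this shape.
2. Reading off the gridlines: the curve avoids every integer x-axis point in the box.
3. Matching integer coefficients to the picture gives p.

x*y^2 + 2*y^3 + 2*y^2 - 2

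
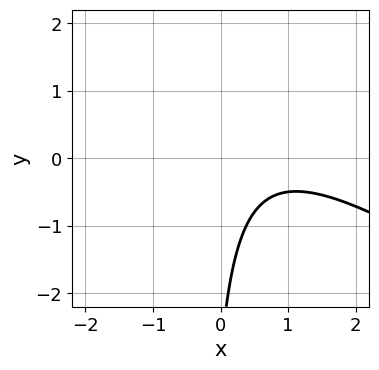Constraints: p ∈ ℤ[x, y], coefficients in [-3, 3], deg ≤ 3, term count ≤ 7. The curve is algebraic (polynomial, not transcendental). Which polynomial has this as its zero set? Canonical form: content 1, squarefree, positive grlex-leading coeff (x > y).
2*x^2 + 3*x*y - 3*x + y + 3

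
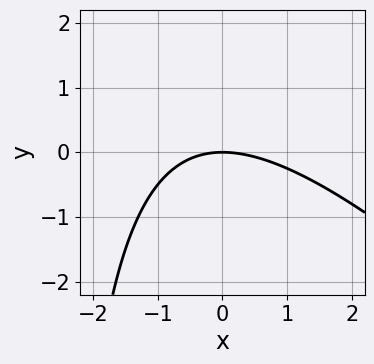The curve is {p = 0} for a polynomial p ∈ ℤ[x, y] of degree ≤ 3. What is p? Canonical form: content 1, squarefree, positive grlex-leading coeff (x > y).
x^2 + x*y + 3*y

Degree: a generic line meets the curve in up to 2 points, so deg p = 2.
From the visible intercepts: it crosses the x-axis at the gridline x = 0; one y-axis crossing is at y = 0.
Putting this together gives p.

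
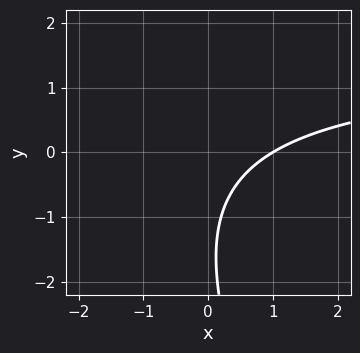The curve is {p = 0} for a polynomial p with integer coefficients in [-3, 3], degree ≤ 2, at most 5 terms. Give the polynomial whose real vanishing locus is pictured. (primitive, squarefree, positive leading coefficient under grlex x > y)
1. Degree: a generic line meets the curve in up to 2 points, so deg p = 2.
2. Against the integer gridlines: it crosses the x-axis at the gridline x = 1; it misses every integer gridline on the y-axis.
3. These observations pin down the coefficients.

2*x*y + y^2 - 3*x + 3*y + 3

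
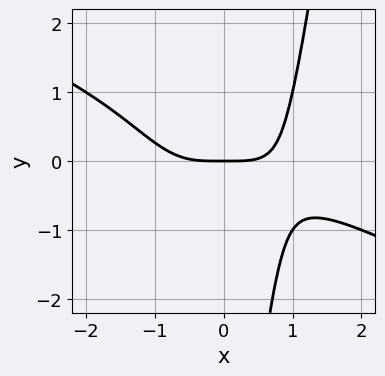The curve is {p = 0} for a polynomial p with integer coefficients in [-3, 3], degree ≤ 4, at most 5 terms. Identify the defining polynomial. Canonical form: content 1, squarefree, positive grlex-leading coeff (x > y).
The degree is 4 — no degree-3 curve has this shape.
Observable constraints: it crosses the y-axis at the gridline y = 0; one x-axis crossing is at x = 0.
The integer polynomial consistent with all of this is the stated p.

x^4 + 2*x^3*y - x*y^2 - 2*y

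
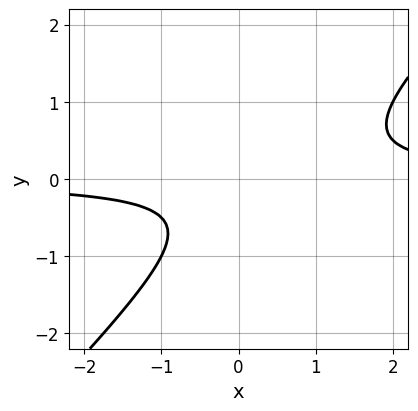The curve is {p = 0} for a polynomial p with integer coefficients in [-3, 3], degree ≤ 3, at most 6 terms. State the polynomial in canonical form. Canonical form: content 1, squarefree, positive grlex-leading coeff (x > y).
First, degree: a generic line meets the curve in up to 2 points, so deg p = 2.
Next, against the integer gridlines: it misses every integer gridline on the y-axis; it misses every integer gridline on the x-axis.
Finally, fitting integer coefficients to these (and the overall shape) gives p.

2*x*y - 2*y^2 - y - 1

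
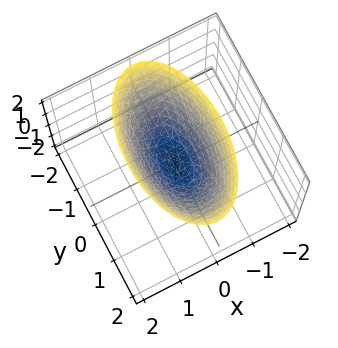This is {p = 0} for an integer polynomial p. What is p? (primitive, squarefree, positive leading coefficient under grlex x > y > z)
(a) deg p = 2. A paraboloid; a quadric.
(b) Symmetries: mirror symmetry x ↦ −x ⇒ only even powers of x; the y ↦ −y reflection is a symmetry, so y appears only in even powers.
(c) Checking where it meets the axes: it meets the y-axis at y = 0 (among the integer gridlines); one z-axis crossing is at z = 0; it meets the x-axis at x = 0 (among the integer gridlines).
(d) Assembling these constraints gives the stated polynomial.

3*x^2 + y^2 - 2*z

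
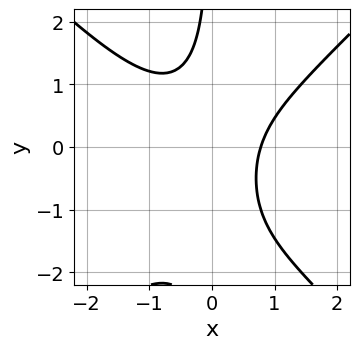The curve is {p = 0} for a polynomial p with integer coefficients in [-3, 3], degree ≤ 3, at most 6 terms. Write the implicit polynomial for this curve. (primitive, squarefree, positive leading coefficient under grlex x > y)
3*x^3 - 3*x*y^2 - 3*x*y + 2*x - 3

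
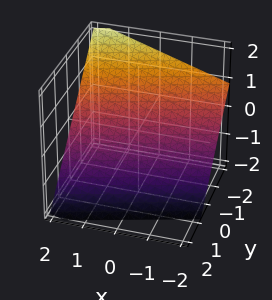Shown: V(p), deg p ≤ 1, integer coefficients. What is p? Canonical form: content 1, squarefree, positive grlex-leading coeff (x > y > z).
First, deg p = 1. The surface is flat (a plane).
Then, observable constraints: one x-axis crossing is at x = 2.
Finally, assembling these constraints gives the stated polynomial.

x - 3*y - 3*z - 2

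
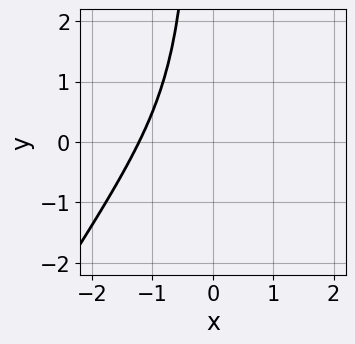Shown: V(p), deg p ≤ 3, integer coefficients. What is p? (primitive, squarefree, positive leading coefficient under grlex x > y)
3*x^3 - 2*x^2*y + 3*x^2 + 1

1. Degree: a generic line meets the curve in up to 3 points, so deg p = 3.
2. Observable constraints: the curve avoids every integer y-axis point in the box.
3. Solving for integer coefficients yields p as stated.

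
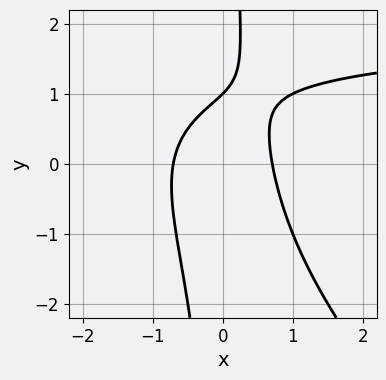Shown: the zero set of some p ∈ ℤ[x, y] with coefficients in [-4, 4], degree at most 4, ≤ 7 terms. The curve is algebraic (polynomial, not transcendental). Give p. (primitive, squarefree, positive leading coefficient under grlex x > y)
1. The degree is 3 — a generic line meets the curve in up to 3 points.
2. Checking where it meets the axes: it meets the y-axis at y = 1 (among the integer gridlines).
3. The integer polynomial consistent with all of this is the stated p.

x^2*y + x*y^2 - 2*x^2 - y + 1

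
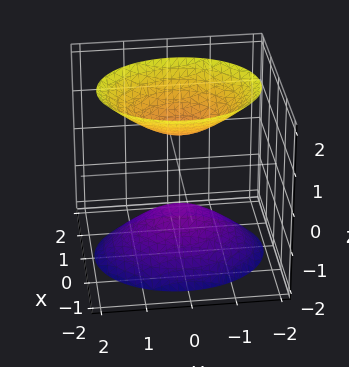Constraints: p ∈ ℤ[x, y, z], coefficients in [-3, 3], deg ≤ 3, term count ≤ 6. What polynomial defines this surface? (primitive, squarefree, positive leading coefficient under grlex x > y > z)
1. The picture has 2 separate pieces. They look like related sheets of one shape, so recover p as a whole.
2. Degree: two sheets facing apart; a quadric, so deg p = 2.
3. Symmetries: mirror symmetry z ↦ −z ⇒ only even powers of z; mirror symmetry x ↦ −x ⇒ only even powers of x; the y ↦ −y reflection is a symmetry, so y appears only in even powers.
4. From the visible intercepts: the z-axis gridline crossings are at z ∈ {-1, 1}; the surface avoids every integer x-axis point in the box; it misses every integer gridline on the y-axis.
5. Together with the visible shape, these determine p as stated.

3*x^2 + 2*y^2 - 2*z^2 + 2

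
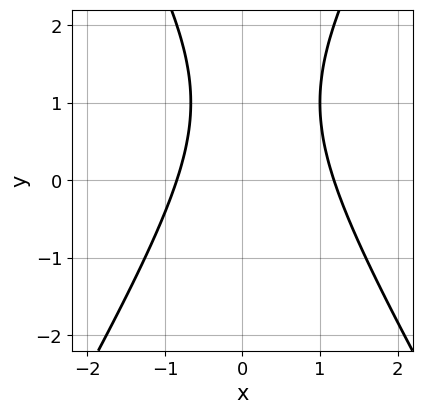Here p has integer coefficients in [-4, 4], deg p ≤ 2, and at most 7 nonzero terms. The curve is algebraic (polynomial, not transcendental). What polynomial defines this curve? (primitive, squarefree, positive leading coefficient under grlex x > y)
3*x^2 - y^2 - x + 2*y - 3

deg p = 2. The shape is more complex than any degree-1 curve.
Checking where it meets the axes: the curve avoids every integer y-axis point in the box.
Solving for integer coefficients yields p as stated.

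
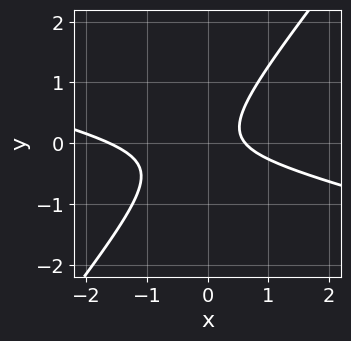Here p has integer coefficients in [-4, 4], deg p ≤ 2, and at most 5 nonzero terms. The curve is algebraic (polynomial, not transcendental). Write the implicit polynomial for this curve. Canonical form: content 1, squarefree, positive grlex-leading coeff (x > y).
(a) The degree is 2 — no degree-1 curve has this shape.
(b) Against the integer gridlines: the curve avoids every integer y-axis point in the box.
(c) The integer polynomial consistent with all of this is the stated p.

x^2 + 3*x*y - 3*y^2 + x - 1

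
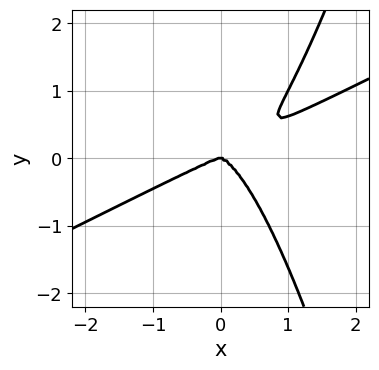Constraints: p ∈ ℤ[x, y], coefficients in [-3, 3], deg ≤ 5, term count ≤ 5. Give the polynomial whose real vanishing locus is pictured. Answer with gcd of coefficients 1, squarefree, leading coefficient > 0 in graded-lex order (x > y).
deg p = 4. The shape is more complex than any degree-3 curve.
From the axis intercepts and sections: one y-axis crossing is at y = 0; one x-axis crossing is at x = 0.
Together with the visible shape, these determine p as stated.

x^4 - 2*x^3*y + y^3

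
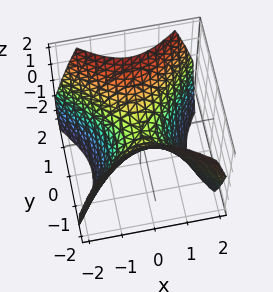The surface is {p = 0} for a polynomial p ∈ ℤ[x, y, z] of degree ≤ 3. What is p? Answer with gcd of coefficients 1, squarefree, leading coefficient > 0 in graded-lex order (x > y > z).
x^2 - y^2 + z

1. The degree is 2 — a saddle surface; a quadric.
2. Symmetries: it's symmetric under y → −y, forcing even powers of y; the x ↦ −x reflection is a symmetry, so x appears only in even powers.
3. Reading off the gridlines: it meets the x-axis at x = 0 (among the integer gridlines); it meets the y-axis at y = 0 (among the integer gridlines); it crosses the z-axis at the gridline z = 0.
4. Solving for integer coefficients yields p as stated.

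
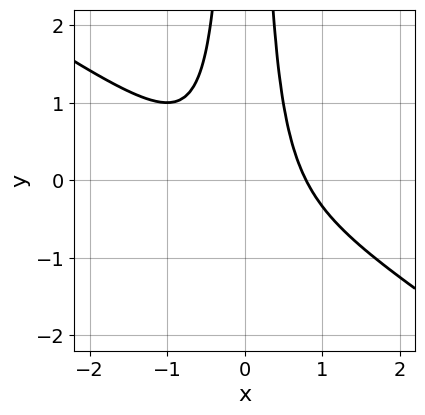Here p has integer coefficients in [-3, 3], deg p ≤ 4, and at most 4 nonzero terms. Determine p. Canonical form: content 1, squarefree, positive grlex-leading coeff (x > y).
2*x^3 + 3*x^2*y - 1

1. Degree: a generic line meets the curve in up to 3 points, so deg p = 3.
2. Against the integer gridlines: no y-intercept at any integer in the box.
3. The integer polynomial consistent with all of this is the stated p.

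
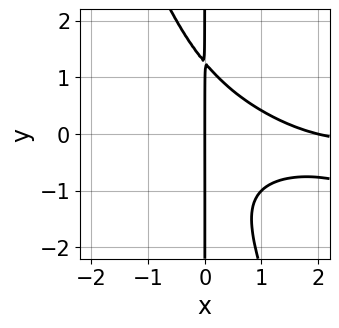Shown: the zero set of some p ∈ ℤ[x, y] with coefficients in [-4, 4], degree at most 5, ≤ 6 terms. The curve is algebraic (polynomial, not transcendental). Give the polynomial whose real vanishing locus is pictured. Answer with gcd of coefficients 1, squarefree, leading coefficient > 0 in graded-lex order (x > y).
x^3*y + 3*x^2*y^2 + x*y^3 + x^2 - 2*x

1. deg p = 4. The shape is more complex than any degree-3 curve.
2. Checking where it meets the axes: among the integer gridlines, it crosses the x-axis at x ∈ {0, 2}; the visible y-axis segment lies entirely on the curve.
3. The integer polynomial consistent with all of this is the stated p.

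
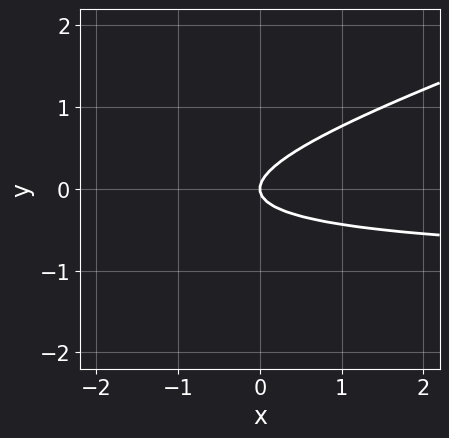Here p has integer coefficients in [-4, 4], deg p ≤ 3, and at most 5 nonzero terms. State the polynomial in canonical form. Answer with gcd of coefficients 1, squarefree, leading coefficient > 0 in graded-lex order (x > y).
x*y - 3*y^2 + x

1. Degree: a generic line meets the curve in up to 2 points, so deg p = 2.
2. Against the integer gridlines: it meets the x-axis at x = 0 (among the integer gridlines); it crosses the y-axis at the gridline y = 0.
3. Fitting integer coefficients to these (and the overall shape) gives p.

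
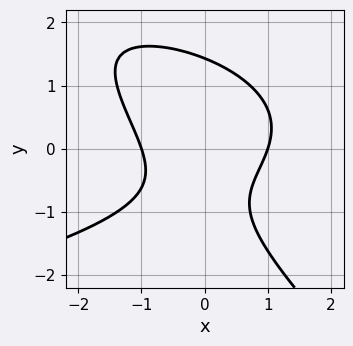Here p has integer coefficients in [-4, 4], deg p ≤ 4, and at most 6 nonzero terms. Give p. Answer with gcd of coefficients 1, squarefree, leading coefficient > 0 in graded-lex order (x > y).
(a) deg p = 3.
(b) Against the integer gridlines: among the integer gridlines, it crosses the x-axis at x ∈ {-1, 1}.
(c) Assembling these constraints gives the stated polynomial.

2*x*y^2 + 2*y^3 + 3*x^2 - 2*y - 3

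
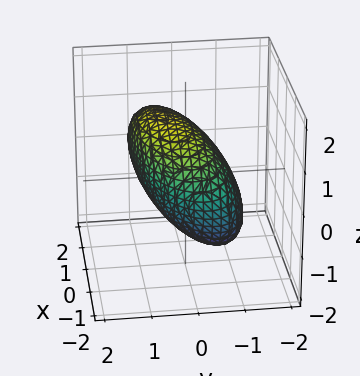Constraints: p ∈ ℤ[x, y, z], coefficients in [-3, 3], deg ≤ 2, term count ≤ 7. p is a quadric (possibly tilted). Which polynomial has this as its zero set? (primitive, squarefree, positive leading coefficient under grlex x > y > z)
deg p = 2. No degree-1 surface has this shape.
Reading off the gridlines: the y-axis gridline crossings are at y ∈ {-1, 1}.
Fitting integer coefficients to these (and the overall shape) gives p.

x^2 - x*y + 3*y^2 - 2*y*z + 2*z^2 - 3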